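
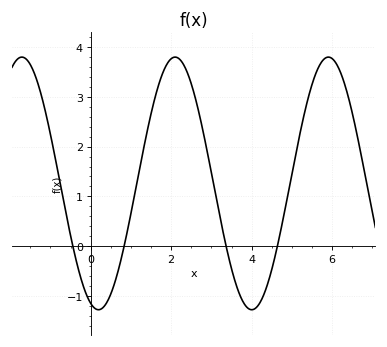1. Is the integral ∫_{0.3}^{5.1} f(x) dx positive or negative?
positive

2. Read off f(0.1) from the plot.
-1.25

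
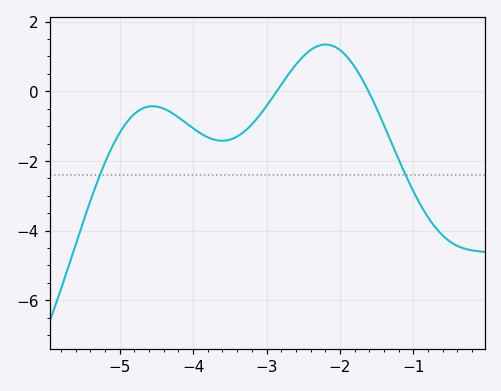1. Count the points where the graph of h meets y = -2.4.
2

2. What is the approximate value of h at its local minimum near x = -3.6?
-1.42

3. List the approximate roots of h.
-2.86, -1.61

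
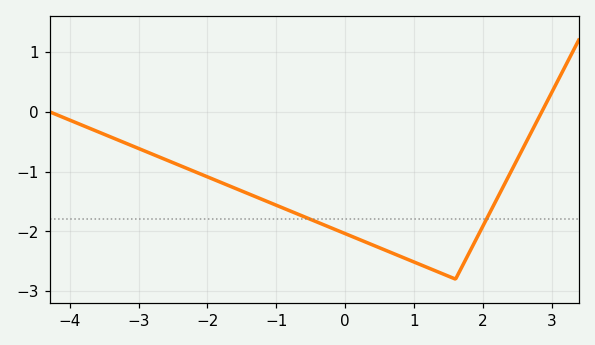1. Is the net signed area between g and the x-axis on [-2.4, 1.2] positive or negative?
negative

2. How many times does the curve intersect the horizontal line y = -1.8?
2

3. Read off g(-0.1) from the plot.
-1.99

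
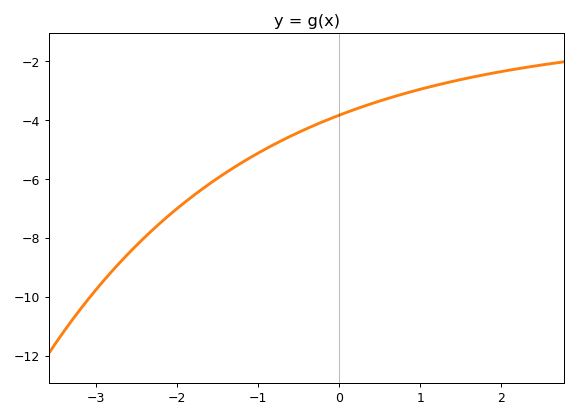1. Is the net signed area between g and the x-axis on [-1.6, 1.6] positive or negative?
negative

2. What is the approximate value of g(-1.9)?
-6.77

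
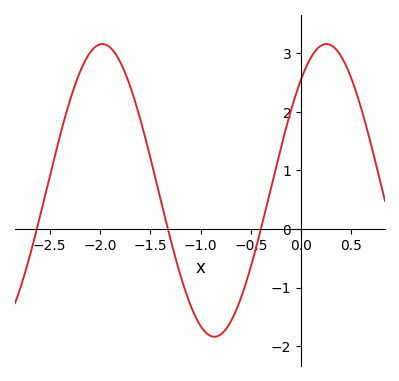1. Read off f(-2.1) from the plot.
3.01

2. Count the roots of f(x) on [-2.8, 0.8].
3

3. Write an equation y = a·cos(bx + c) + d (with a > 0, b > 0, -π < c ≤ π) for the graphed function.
y = 2.5cos(2.82x - 0.71) + 0.66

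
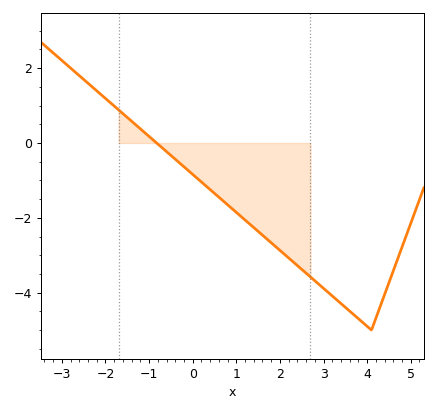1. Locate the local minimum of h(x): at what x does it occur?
4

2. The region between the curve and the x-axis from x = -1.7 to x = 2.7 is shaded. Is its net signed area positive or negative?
negative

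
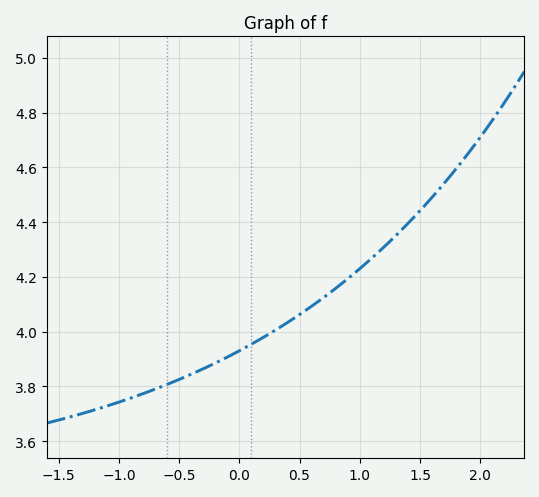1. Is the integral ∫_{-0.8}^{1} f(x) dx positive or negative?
positive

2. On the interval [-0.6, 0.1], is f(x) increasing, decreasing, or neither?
increasing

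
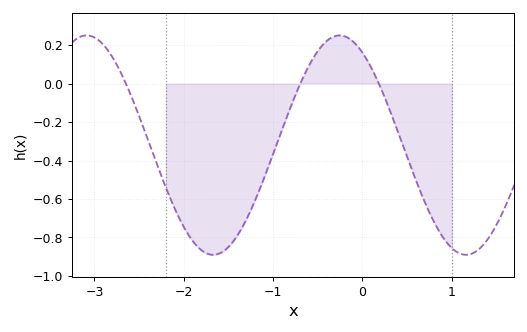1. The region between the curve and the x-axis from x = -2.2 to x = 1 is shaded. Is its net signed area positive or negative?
negative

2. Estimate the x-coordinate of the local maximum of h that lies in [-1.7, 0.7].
-0.257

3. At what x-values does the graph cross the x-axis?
-2.65, -0.696, 0.182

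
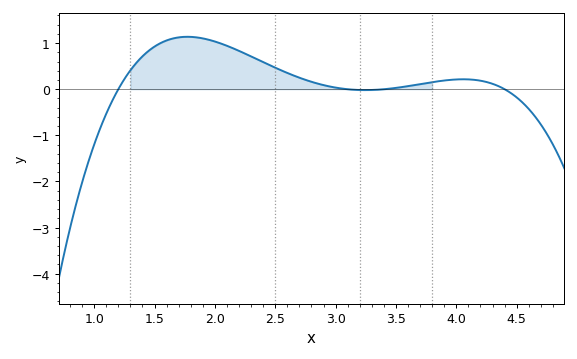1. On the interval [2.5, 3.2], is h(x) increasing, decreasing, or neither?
decreasing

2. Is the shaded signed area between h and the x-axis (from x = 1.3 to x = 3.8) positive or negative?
positive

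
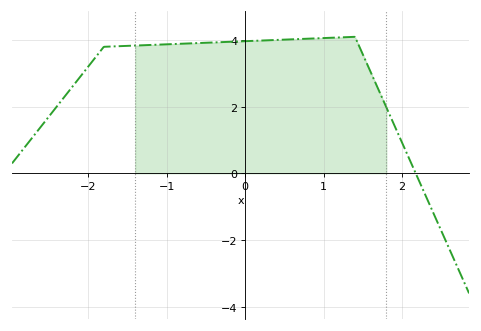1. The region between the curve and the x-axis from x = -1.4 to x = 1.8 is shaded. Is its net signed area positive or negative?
positive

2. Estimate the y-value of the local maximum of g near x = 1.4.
4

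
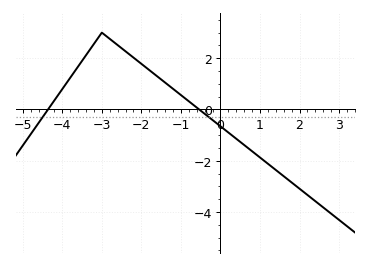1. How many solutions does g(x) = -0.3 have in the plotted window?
2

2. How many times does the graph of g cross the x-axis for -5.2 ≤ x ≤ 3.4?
2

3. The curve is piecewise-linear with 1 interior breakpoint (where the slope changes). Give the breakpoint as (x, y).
(-3, 3)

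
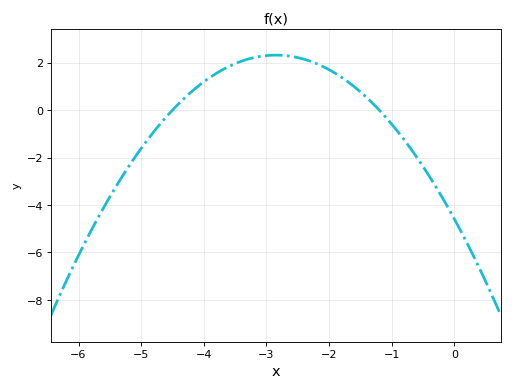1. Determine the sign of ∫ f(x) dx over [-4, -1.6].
positive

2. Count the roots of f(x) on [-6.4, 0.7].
2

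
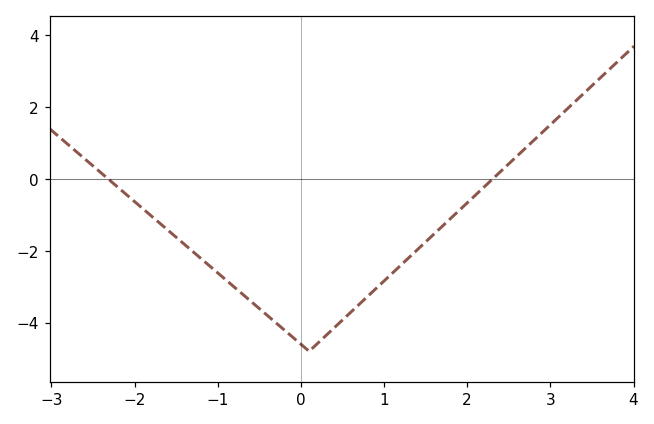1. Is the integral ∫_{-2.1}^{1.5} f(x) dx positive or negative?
negative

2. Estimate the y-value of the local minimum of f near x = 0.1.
-4.8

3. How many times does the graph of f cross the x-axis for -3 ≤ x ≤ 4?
2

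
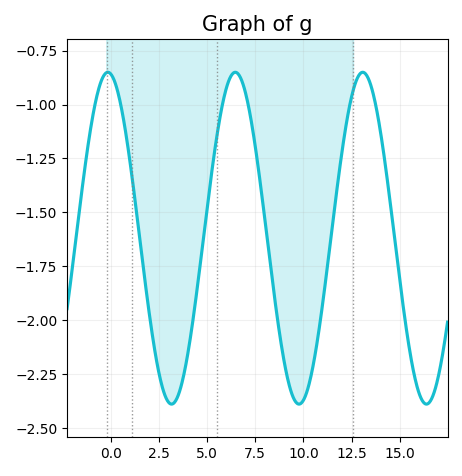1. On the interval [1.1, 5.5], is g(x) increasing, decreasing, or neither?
neither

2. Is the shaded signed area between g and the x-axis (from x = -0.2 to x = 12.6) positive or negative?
negative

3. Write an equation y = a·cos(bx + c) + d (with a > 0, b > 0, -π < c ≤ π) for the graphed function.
y = 0.77cos(0.95x + 0.14) - 1.62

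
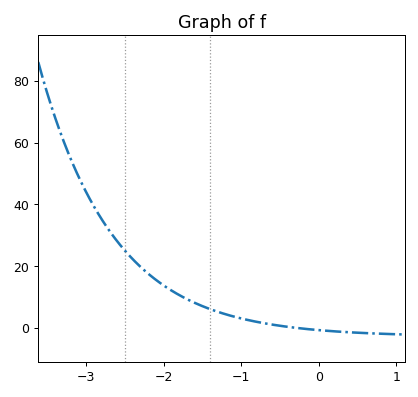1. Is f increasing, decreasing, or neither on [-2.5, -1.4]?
decreasing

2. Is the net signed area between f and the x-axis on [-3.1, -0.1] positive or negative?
positive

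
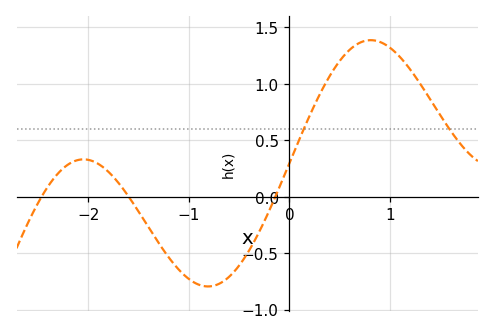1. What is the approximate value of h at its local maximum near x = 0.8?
1.4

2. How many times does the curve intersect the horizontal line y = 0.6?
2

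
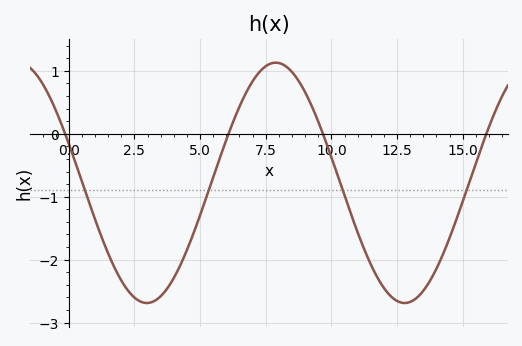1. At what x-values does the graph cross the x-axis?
-0.139, 6.08, 9.68, 15.9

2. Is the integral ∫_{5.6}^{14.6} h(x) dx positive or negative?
negative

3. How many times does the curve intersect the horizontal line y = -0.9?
4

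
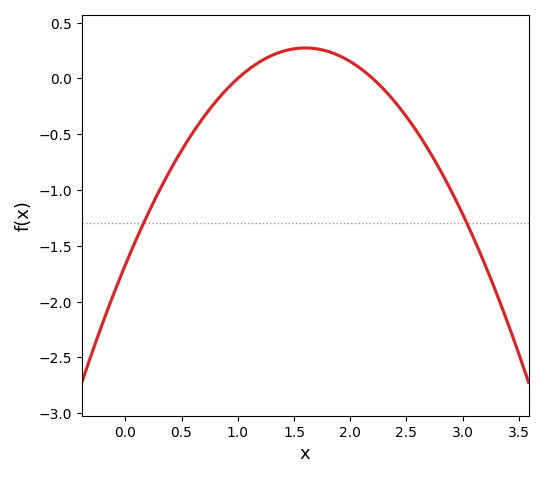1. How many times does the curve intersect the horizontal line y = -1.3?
2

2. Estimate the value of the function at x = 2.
0.152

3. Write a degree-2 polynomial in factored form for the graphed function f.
y = -0.76(x - 1)(x - 2.2)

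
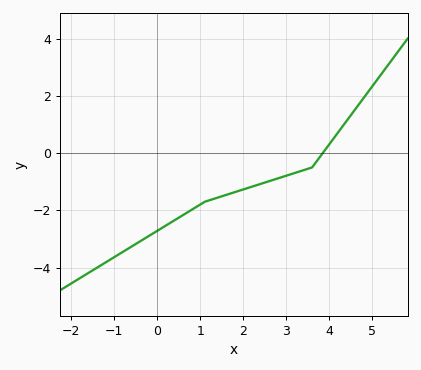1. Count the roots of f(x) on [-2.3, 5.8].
1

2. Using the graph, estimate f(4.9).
2.13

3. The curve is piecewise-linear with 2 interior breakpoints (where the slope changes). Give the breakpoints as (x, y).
(1.1, -1.7); (3.6, -0.5)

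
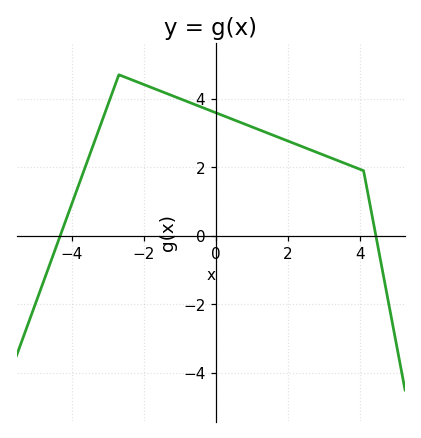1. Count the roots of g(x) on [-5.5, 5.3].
2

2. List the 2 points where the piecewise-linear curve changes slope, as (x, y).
(-2.7, 4.7); (4.1, 1.9)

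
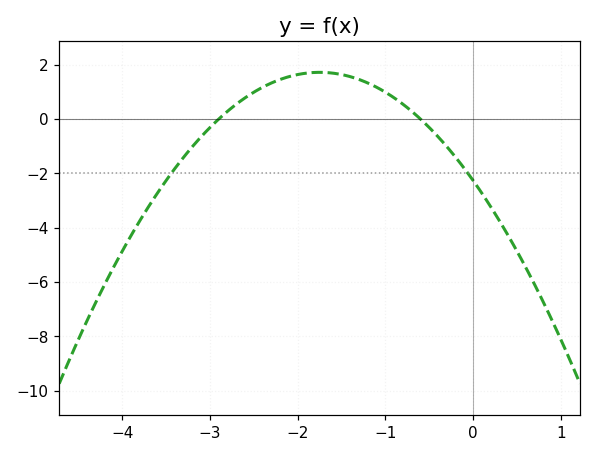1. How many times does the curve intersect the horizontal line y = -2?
2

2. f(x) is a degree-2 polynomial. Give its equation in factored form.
y = -1.3(x + 2.9)(x + 0.6)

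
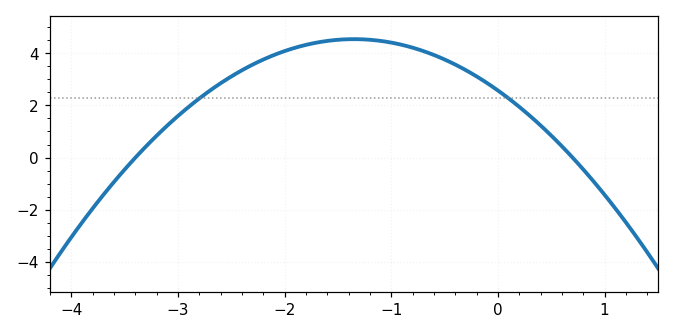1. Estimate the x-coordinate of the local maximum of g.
-1.4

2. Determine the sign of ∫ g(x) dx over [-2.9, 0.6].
positive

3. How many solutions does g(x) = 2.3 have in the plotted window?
2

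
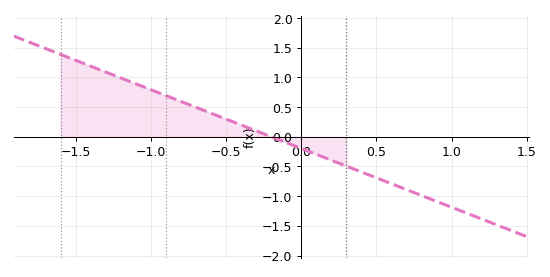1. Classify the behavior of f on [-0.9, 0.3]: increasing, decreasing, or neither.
decreasing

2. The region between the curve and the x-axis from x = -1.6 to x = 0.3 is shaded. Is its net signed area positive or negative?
positive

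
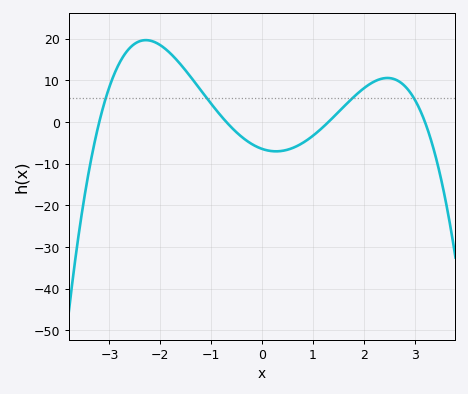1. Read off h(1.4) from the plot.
1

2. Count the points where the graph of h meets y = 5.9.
4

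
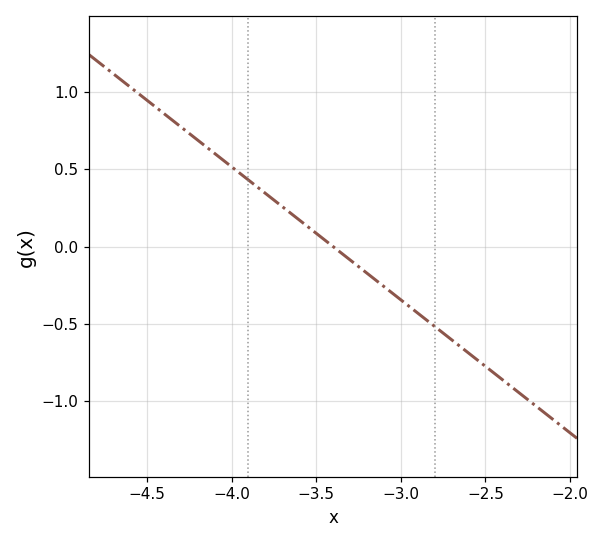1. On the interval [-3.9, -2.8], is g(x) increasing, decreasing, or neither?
decreasing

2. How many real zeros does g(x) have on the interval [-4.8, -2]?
1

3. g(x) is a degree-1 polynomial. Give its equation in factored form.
y = -0.86(x + 3.4)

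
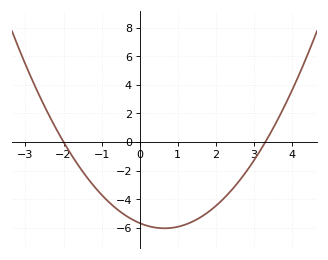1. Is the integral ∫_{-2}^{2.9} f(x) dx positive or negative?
negative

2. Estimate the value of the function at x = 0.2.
-5.8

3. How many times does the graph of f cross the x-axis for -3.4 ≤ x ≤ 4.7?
2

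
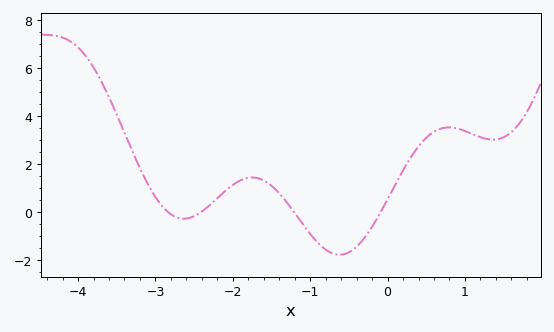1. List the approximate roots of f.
-2.8, -2.4, -1.2, -0.1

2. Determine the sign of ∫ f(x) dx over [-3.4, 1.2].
positive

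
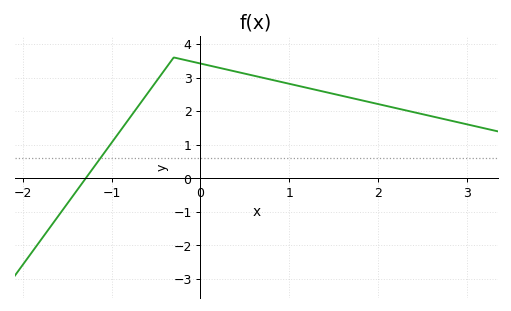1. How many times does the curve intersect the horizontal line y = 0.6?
1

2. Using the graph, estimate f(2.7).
1.79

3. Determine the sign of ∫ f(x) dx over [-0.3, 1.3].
positive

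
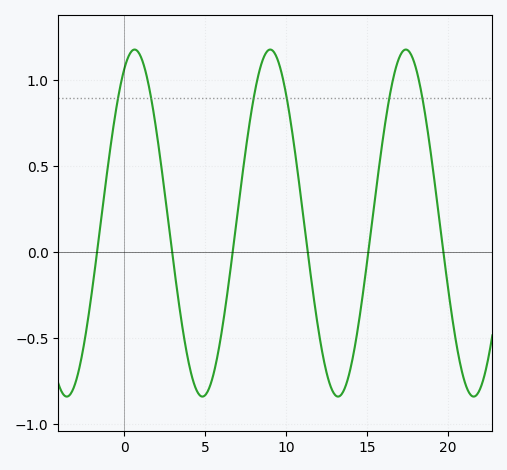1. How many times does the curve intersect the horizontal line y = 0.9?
6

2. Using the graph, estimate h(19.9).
-0.15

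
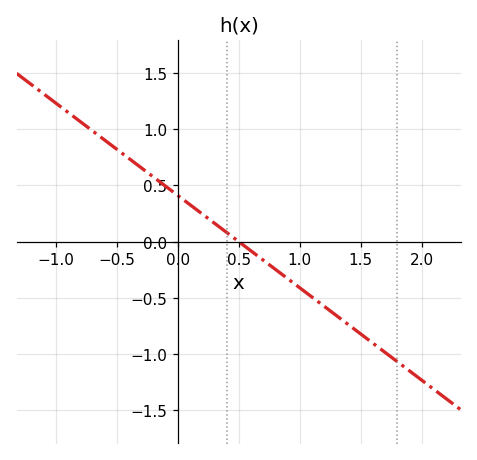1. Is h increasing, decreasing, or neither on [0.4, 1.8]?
decreasing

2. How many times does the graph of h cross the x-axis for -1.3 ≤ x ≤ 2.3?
1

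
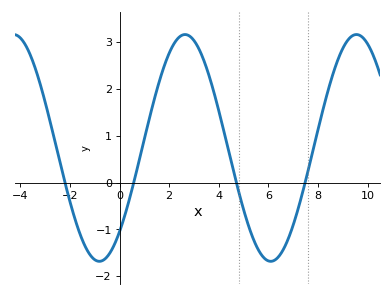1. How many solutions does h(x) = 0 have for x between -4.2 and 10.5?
4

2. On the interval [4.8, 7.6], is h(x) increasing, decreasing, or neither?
neither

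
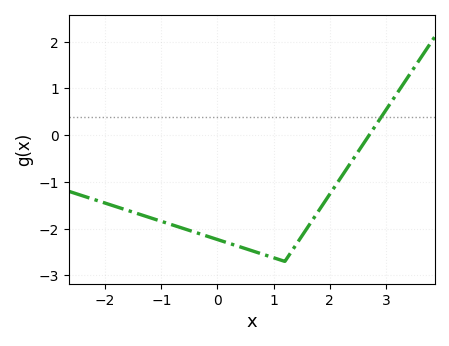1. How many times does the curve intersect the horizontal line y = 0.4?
1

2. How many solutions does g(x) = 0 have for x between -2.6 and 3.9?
1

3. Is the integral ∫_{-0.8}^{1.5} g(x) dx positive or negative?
negative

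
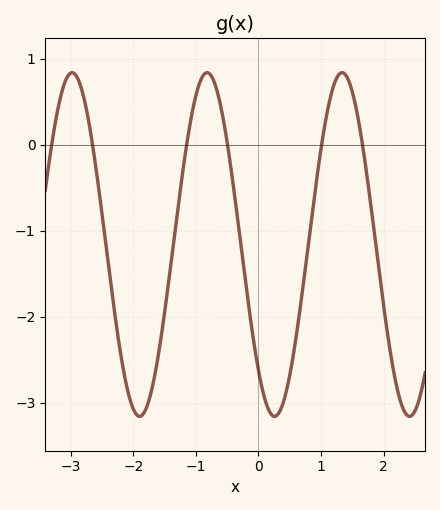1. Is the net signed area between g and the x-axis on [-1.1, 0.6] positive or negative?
negative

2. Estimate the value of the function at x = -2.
-3.1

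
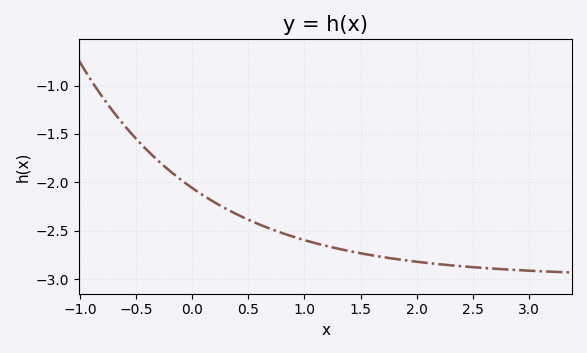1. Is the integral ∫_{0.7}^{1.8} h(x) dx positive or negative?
negative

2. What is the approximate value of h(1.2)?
-2.66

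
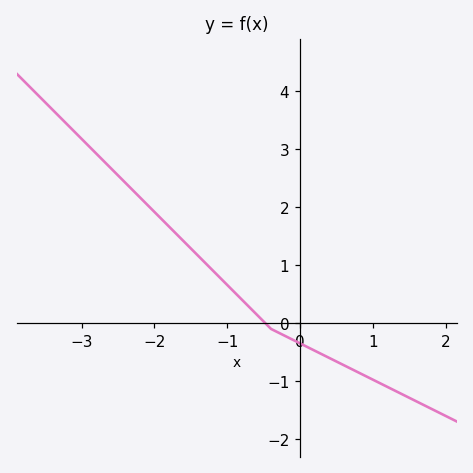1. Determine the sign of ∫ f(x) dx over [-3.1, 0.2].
positive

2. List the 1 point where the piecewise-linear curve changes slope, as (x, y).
(-0.4, -0.1)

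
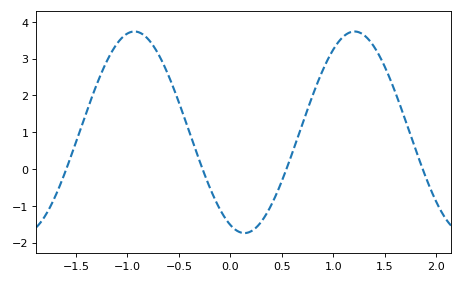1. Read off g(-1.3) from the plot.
2.29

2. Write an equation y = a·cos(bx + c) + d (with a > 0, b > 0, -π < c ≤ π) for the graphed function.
y = 2.74cos(2.94x + 2.74) + 1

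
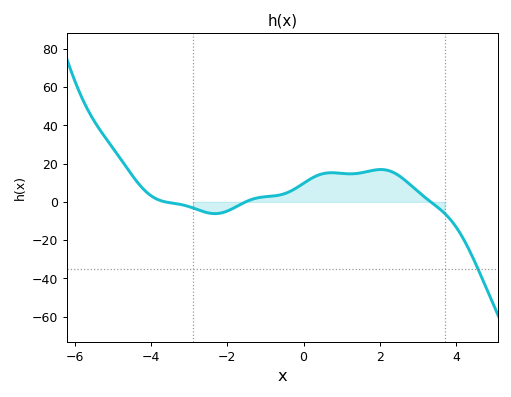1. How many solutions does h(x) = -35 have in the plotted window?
1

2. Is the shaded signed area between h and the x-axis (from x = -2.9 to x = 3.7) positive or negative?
positive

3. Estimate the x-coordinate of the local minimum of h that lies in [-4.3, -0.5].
-2.4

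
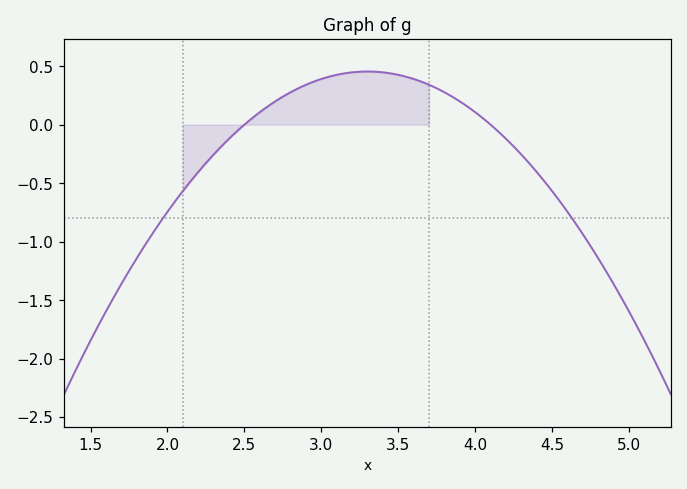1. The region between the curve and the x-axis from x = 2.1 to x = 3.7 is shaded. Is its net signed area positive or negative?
positive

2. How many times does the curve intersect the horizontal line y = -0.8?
2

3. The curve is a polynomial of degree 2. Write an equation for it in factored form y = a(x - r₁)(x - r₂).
y = -0.71(x - 2.5)(x - 4.1)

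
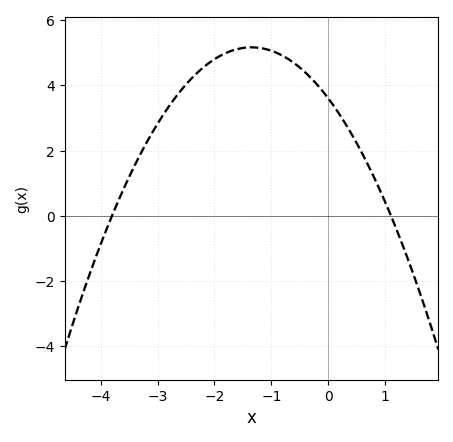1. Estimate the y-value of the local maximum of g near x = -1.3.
5.2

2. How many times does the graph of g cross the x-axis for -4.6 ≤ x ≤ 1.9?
2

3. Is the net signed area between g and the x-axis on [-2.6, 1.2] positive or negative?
positive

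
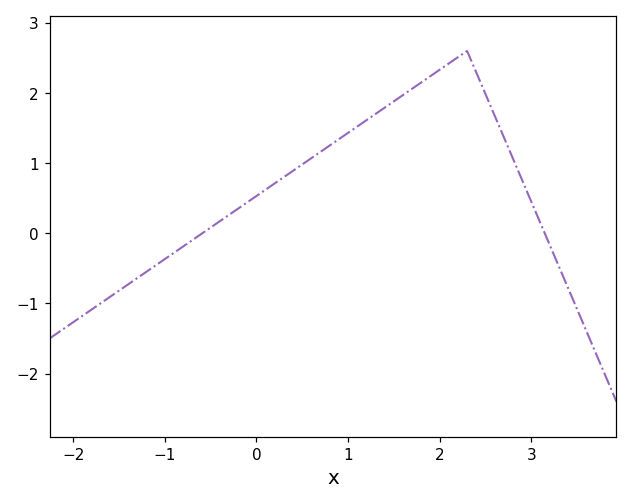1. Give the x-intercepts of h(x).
-0.591, 3.15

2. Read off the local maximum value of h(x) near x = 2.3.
2.6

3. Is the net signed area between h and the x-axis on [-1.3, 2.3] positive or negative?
positive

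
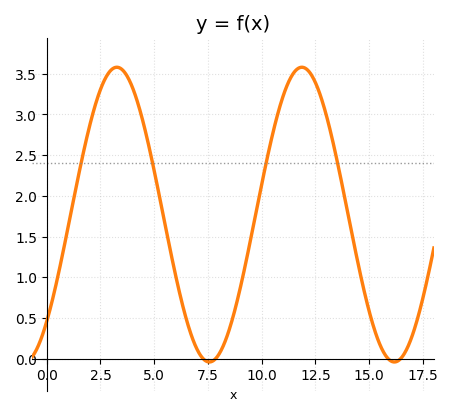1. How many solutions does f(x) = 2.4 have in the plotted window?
4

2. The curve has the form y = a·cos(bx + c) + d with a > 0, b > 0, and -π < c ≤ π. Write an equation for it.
y = 1.81cos(0.73x - 2.38) + 1.77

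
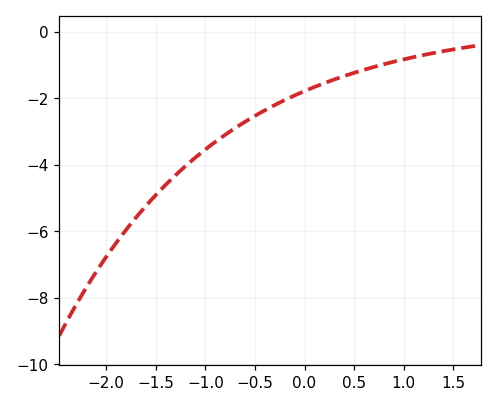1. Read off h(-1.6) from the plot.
-5.2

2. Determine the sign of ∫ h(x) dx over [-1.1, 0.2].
negative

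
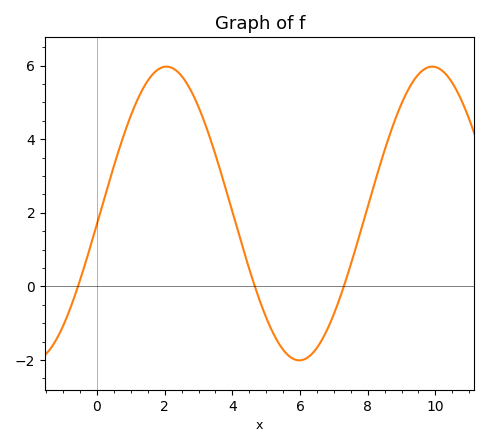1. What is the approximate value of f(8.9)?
4.75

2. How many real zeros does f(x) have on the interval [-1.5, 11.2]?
3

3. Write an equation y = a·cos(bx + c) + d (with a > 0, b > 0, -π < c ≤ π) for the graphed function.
y = 3.99cos(0.8x - 1.64) + 1.98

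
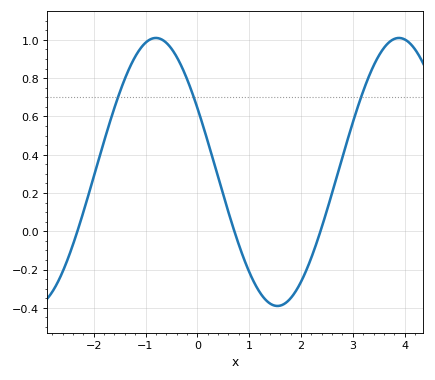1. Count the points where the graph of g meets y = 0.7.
3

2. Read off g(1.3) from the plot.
-0.36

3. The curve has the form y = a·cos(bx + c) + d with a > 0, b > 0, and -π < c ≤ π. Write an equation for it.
y = 0.7cos(1.3x + 1.1) + 0.31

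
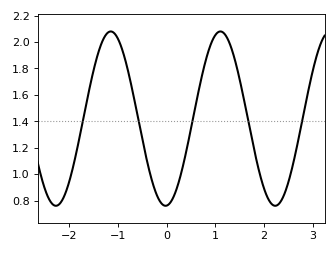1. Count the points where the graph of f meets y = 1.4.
5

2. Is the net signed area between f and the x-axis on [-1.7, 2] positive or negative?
positive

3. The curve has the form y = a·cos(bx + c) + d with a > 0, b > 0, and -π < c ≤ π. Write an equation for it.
y = 0.66cos(2.79x - 3.08) + 1.42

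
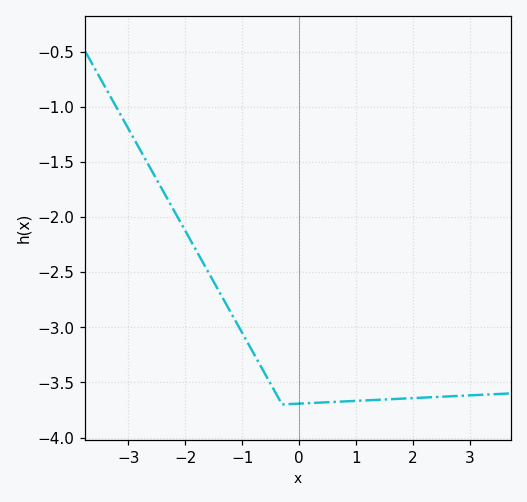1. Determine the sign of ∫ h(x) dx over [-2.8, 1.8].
negative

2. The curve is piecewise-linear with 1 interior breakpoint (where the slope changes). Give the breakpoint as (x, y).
(-0.3, -3.7)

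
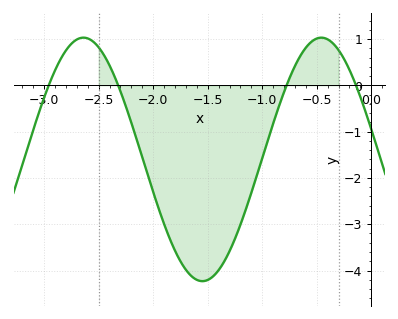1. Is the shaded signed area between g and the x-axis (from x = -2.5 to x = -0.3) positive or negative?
negative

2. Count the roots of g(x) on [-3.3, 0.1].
4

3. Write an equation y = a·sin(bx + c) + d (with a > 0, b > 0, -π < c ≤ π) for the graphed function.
y = 2.63sin(2.9x + 2.9) - 1.6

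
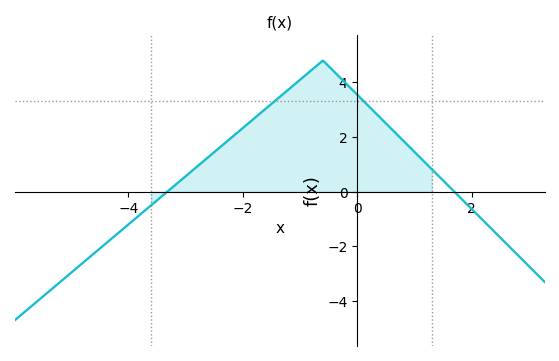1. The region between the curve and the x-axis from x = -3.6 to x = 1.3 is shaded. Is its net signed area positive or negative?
positive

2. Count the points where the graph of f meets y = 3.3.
2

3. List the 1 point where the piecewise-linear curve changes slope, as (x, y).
(-0.6, 4.8)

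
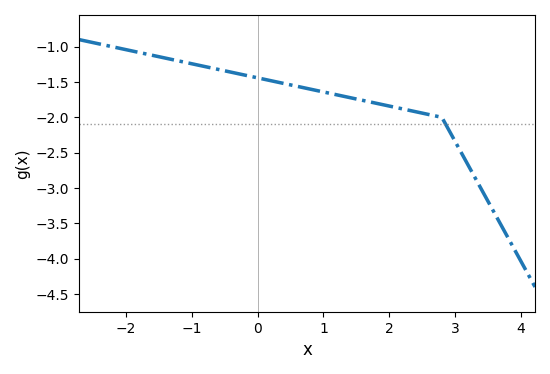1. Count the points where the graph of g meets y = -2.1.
1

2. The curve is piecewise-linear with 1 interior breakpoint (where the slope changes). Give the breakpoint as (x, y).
(2.8, -2)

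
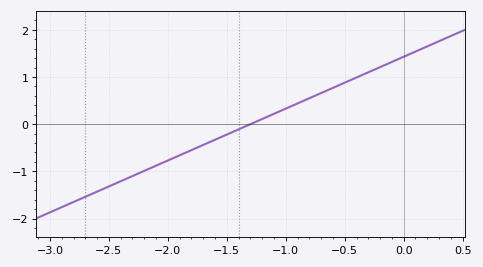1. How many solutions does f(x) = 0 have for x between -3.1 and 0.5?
1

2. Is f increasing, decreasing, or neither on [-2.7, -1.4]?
increasing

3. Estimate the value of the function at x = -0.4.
0.99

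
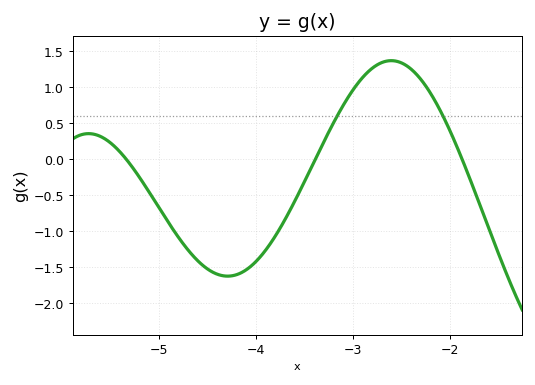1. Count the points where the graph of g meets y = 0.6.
2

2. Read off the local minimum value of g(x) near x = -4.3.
-1.6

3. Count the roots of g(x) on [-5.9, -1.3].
3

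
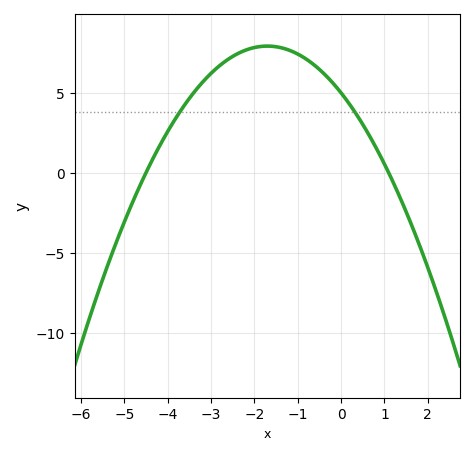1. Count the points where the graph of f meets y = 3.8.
2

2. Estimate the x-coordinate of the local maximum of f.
-1.7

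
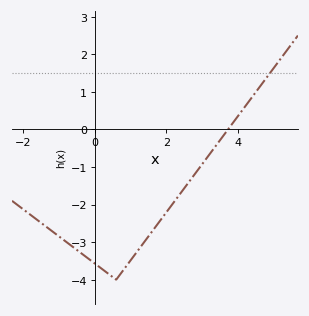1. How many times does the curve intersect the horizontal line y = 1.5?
1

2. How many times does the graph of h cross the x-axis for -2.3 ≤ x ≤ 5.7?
1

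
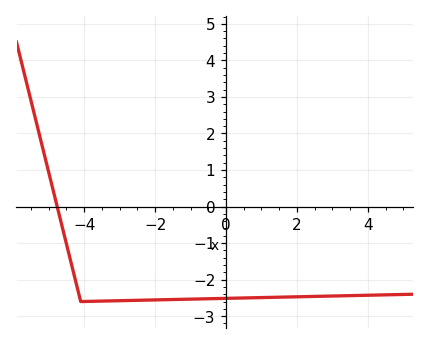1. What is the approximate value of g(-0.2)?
-2.52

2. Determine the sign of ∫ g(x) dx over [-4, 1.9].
negative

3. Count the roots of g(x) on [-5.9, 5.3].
1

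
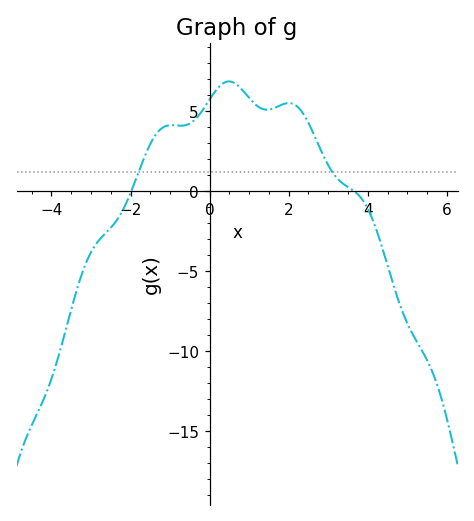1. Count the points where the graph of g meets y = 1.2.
2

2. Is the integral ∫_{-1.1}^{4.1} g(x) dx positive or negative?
positive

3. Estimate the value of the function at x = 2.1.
5.5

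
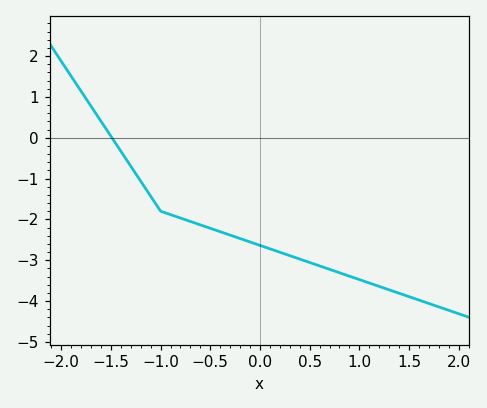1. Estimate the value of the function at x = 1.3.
-3.73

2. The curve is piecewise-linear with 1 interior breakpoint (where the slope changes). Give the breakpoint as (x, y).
(-1, -1.8)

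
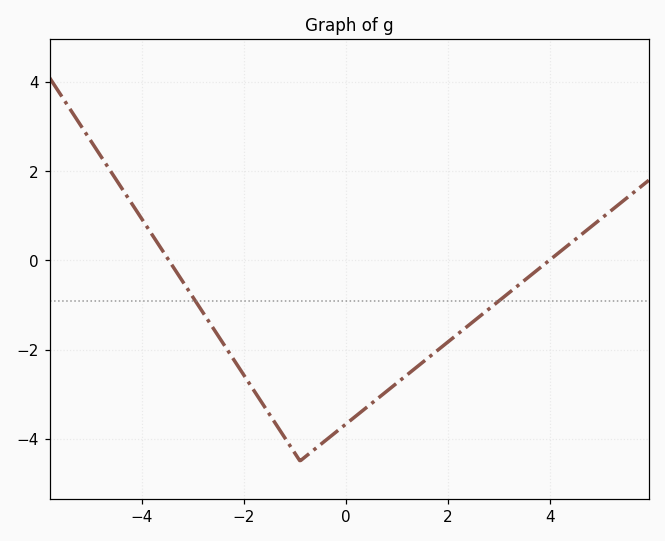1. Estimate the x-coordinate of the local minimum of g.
-0.8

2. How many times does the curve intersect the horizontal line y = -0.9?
2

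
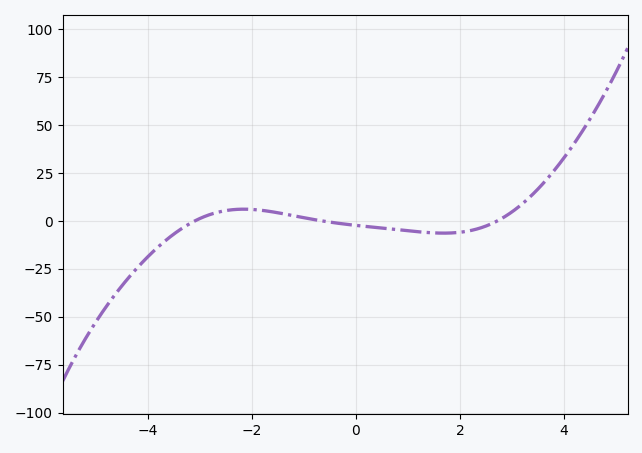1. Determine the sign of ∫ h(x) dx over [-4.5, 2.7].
negative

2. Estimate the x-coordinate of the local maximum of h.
-2.16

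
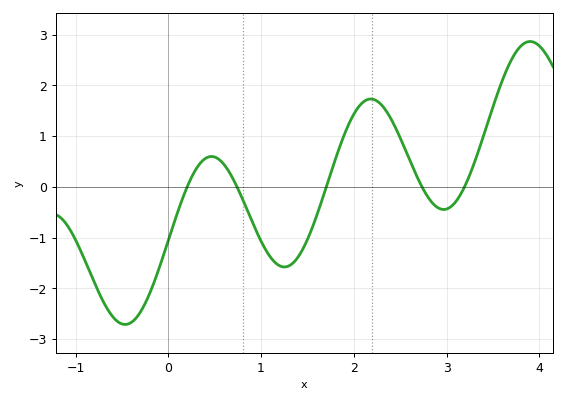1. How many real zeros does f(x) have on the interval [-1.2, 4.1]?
5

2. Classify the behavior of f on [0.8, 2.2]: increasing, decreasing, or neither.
neither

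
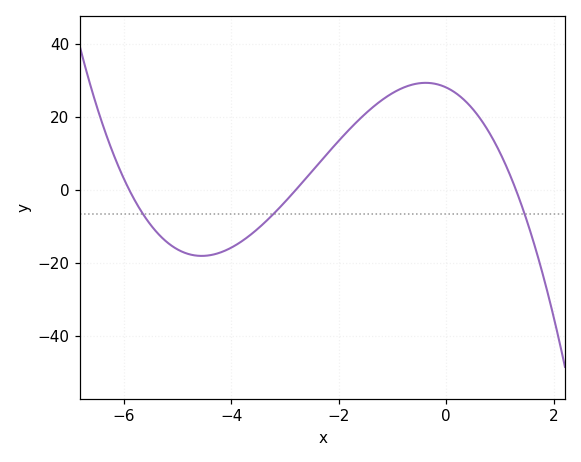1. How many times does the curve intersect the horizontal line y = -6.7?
3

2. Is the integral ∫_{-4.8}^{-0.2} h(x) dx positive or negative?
positive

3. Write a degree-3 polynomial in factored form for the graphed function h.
y = -1.31(x + 5.9)(x + 2.8)(x - 1.3)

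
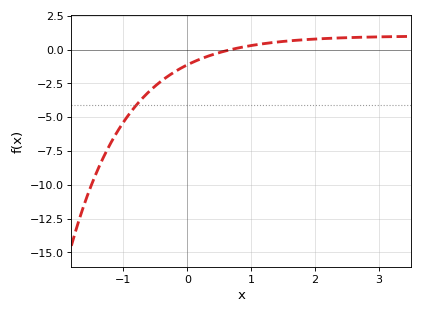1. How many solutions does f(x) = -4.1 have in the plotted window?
1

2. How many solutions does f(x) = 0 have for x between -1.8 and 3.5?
1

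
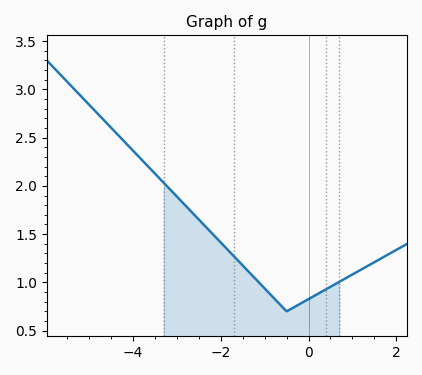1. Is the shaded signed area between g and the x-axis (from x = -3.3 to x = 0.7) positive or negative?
positive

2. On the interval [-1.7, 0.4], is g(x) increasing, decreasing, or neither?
neither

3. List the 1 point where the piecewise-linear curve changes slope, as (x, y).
(-0.5, 0.7)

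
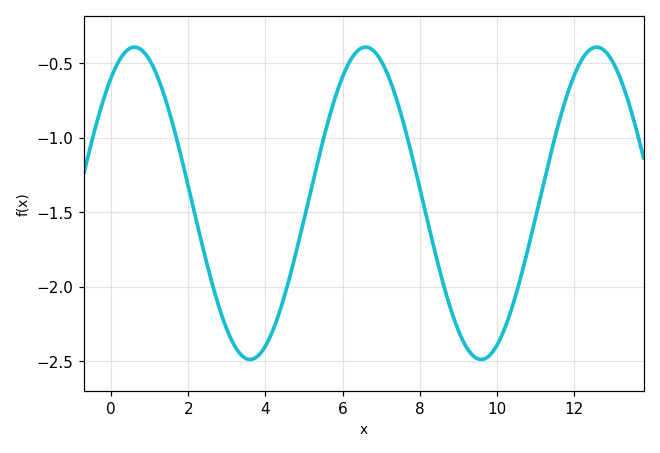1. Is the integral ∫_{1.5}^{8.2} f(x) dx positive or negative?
negative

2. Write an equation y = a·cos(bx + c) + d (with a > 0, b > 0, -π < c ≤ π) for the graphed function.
y = 1.05cos(1.05x - 0.64) - 1.44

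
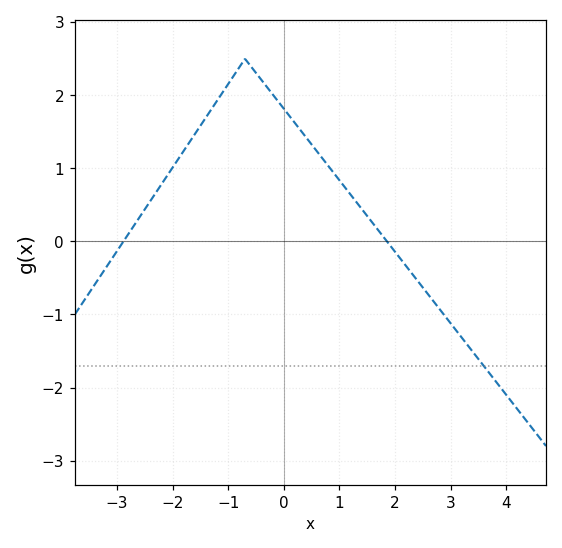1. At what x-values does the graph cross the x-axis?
-2.8, 1.8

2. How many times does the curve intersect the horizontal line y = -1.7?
1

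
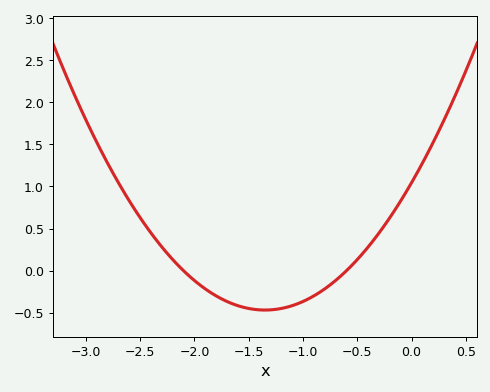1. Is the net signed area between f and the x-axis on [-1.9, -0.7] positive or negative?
negative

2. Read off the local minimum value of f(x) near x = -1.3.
-0.467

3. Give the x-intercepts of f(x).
-2.1, -0.6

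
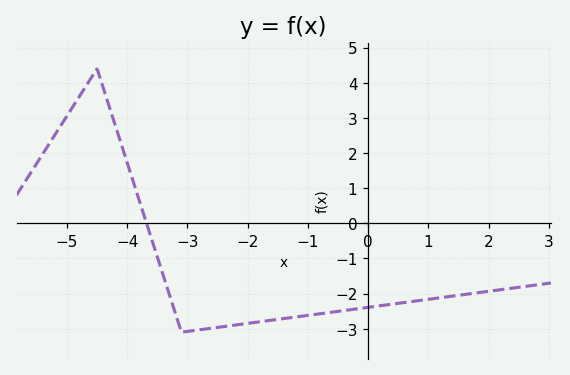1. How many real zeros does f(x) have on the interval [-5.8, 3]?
1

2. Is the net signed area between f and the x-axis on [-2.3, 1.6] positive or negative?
negative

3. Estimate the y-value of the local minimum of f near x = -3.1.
-3.1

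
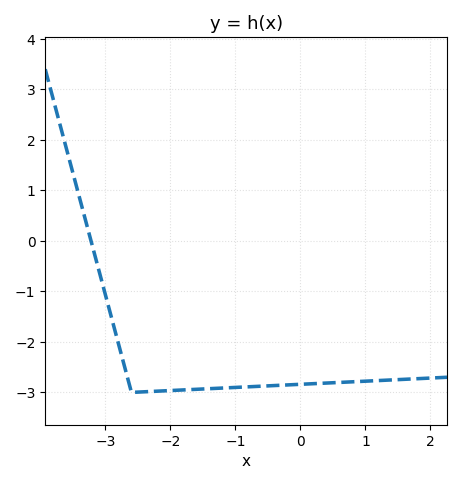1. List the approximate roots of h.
-3.2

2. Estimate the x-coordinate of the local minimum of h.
-2.6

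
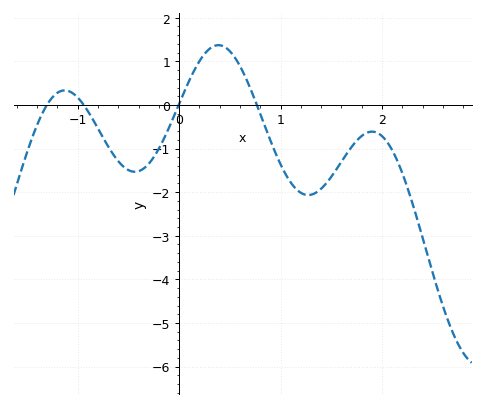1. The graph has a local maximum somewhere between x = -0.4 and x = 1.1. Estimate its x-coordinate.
0.4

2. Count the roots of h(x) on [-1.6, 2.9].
4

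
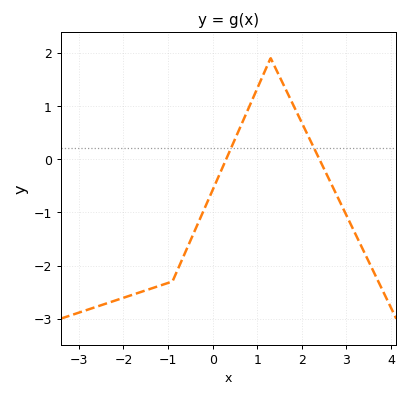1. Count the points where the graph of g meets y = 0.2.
2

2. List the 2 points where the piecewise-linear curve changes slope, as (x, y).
(-0.9, -2.3); (1.3, 1.9)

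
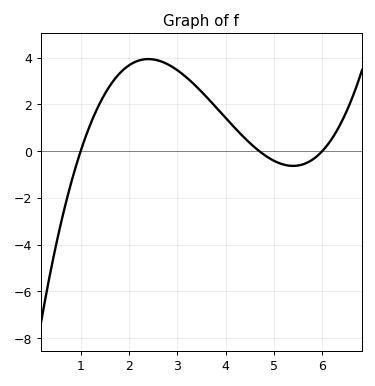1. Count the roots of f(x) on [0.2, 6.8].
3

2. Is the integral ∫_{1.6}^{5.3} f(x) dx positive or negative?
positive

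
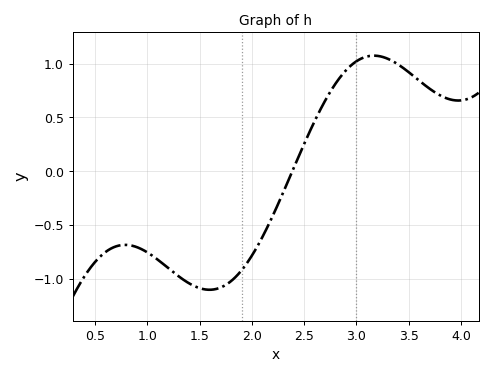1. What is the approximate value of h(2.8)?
0.815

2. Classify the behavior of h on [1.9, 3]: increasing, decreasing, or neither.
increasing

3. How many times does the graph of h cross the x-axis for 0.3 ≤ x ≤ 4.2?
1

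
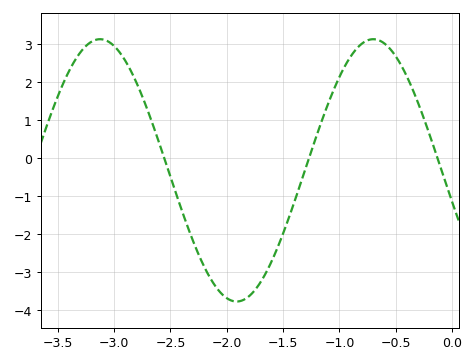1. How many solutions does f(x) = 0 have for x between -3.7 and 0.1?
3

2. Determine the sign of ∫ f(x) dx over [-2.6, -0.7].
negative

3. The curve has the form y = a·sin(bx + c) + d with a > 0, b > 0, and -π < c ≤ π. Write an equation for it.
y = 3.45sin(2.6x - 2.9) - 0.32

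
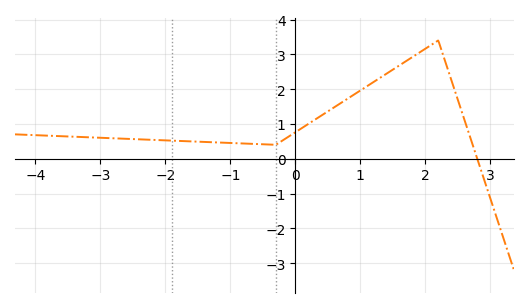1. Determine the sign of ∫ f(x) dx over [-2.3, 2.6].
positive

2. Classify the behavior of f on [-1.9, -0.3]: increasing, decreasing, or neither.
decreasing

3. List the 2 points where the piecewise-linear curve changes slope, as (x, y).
(-0.3, 0.4); (2.2, 3.4)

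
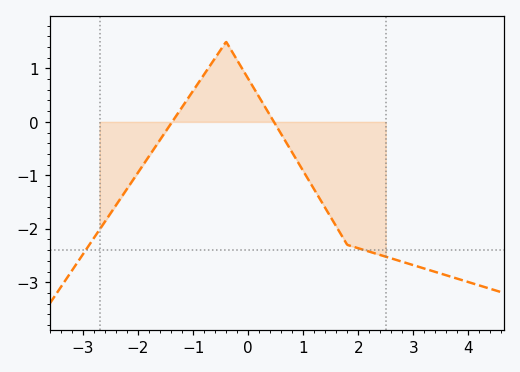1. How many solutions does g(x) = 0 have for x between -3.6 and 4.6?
2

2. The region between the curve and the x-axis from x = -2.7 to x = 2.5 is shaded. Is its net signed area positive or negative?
negative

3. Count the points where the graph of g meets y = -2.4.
2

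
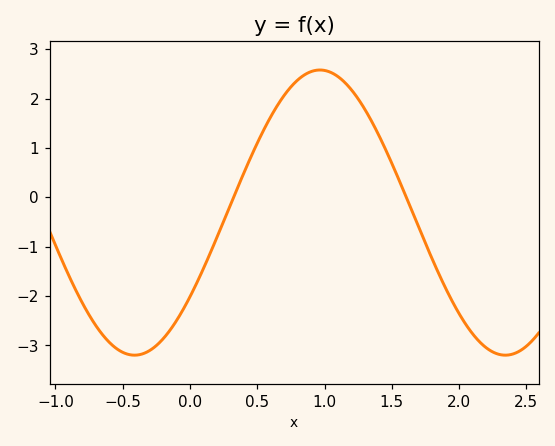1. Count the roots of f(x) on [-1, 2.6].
2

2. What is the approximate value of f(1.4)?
1.3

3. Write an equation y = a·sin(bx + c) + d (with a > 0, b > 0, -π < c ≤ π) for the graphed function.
y = 2.89sin(2.3x - 0.63) - 0.31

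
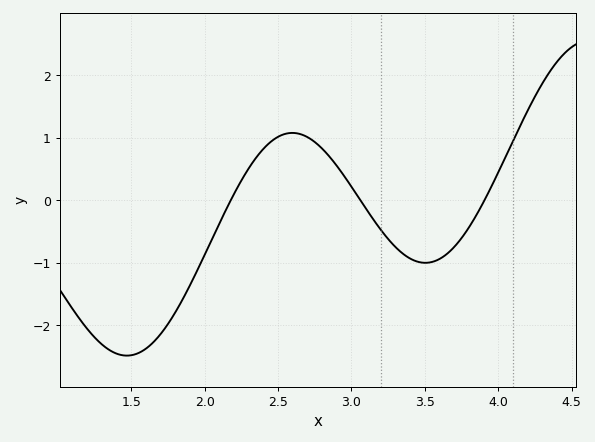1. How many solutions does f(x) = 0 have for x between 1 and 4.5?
3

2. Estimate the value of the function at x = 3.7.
-0.748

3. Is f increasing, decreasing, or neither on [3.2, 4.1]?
neither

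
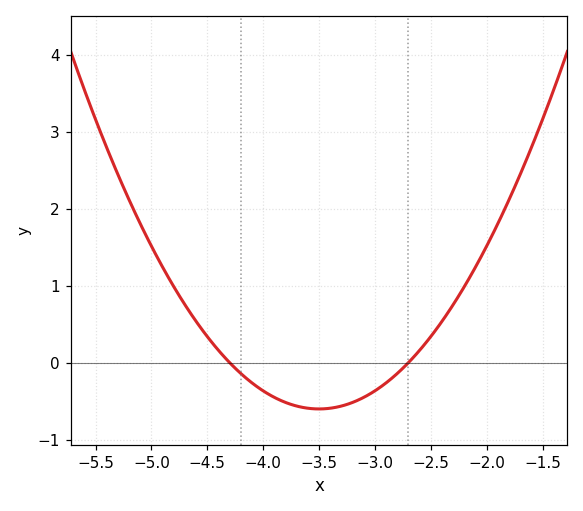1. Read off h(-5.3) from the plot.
2.4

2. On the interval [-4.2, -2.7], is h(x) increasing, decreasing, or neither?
neither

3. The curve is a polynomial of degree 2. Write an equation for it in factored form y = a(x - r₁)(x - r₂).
y = 0.94(x + 4.3)(x + 2.7)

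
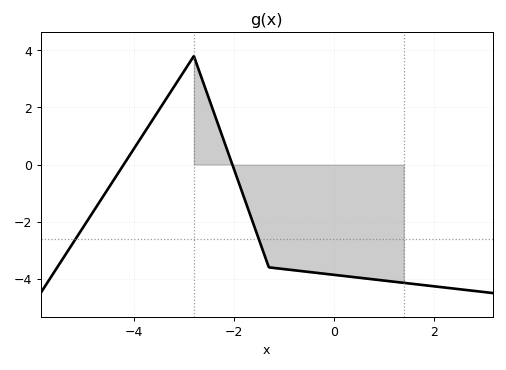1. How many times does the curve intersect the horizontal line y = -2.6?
2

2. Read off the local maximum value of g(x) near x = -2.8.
3.8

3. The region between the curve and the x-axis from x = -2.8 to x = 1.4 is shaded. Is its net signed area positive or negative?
negative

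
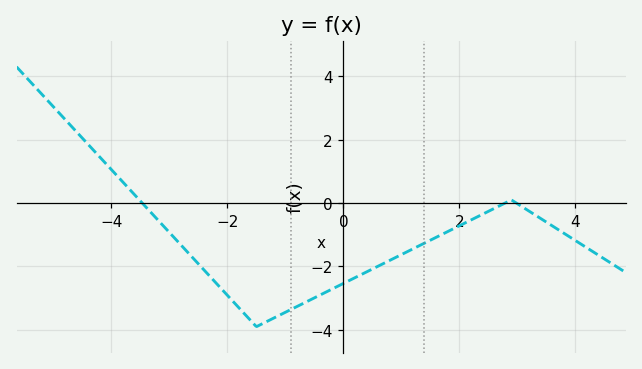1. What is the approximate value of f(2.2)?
-0.536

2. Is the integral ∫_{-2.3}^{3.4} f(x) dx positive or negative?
negative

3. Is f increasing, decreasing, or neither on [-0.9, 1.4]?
increasing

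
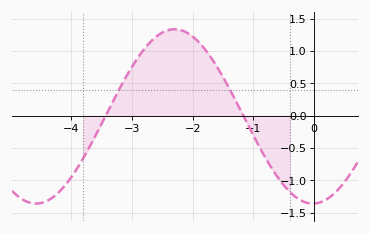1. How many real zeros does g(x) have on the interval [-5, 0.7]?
2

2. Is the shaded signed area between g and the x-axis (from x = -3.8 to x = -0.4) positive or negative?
positive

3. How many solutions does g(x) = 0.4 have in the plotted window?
2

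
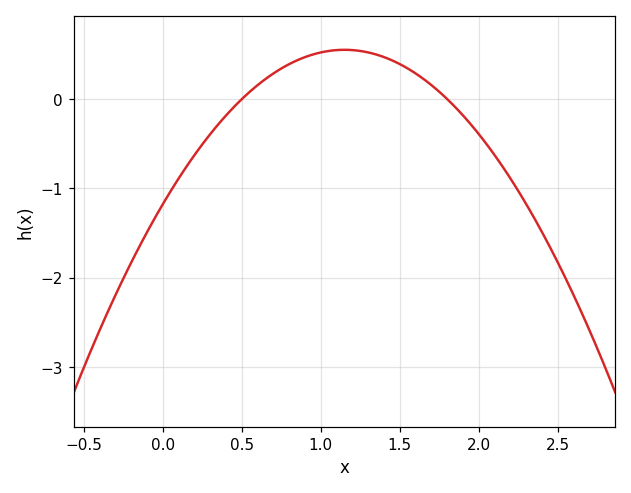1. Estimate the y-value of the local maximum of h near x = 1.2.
0.6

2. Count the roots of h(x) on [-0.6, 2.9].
2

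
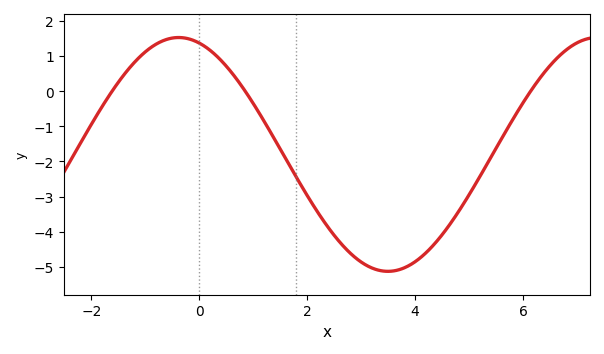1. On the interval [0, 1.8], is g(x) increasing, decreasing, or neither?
decreasing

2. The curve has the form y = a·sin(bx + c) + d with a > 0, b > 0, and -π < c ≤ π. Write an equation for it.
y = 3.33sin(0.81x + 1.9) - 1.8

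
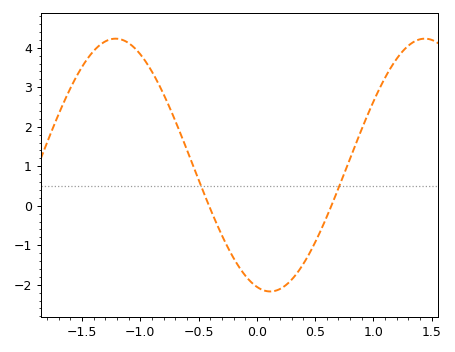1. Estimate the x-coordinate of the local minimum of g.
0.1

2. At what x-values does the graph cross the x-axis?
-0.4, 0.65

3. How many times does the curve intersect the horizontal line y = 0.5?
2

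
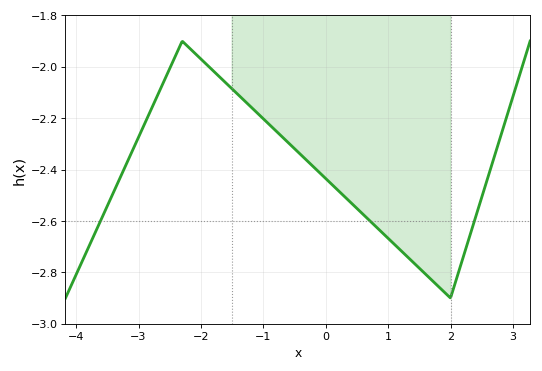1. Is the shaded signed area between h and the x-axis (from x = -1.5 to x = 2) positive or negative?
negative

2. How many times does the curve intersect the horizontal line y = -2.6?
3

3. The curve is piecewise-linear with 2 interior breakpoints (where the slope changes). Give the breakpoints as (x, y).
(-2.3, -1.9); (2, -2.9)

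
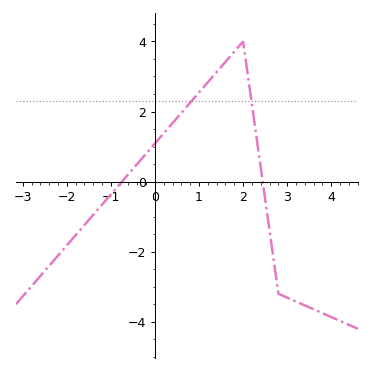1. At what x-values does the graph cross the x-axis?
-0.749, 2.44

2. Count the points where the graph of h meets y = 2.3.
2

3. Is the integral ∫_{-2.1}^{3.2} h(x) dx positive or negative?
positive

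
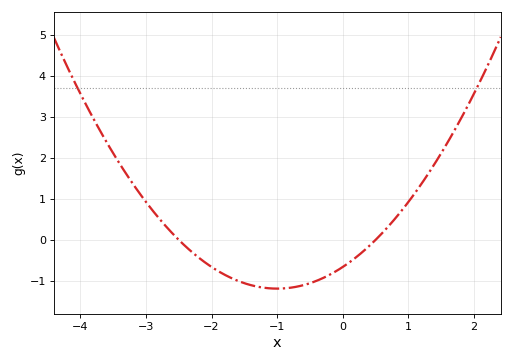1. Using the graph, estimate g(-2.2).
-0.4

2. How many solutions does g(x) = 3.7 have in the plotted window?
2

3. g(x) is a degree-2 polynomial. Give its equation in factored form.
y = 0.53(x + 2.5)(x - 0.5)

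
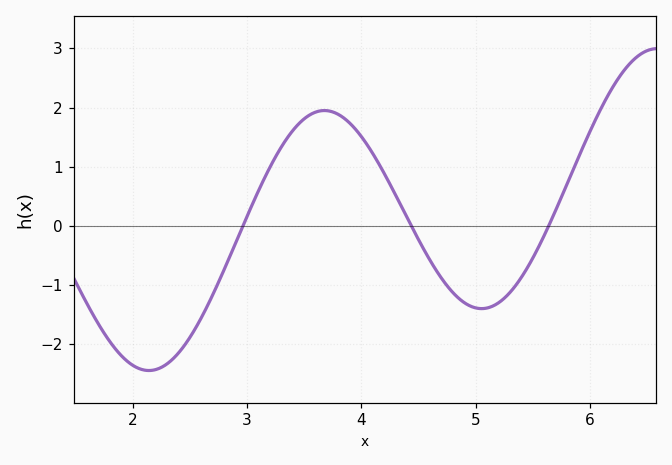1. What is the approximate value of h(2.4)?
-2.15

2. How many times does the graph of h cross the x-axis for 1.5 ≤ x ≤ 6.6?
3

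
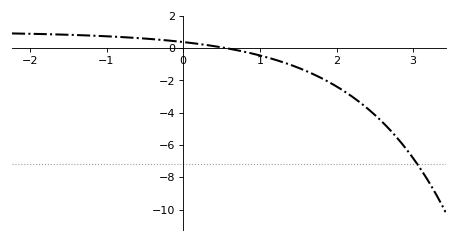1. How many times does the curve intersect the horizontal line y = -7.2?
1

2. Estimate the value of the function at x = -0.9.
0.714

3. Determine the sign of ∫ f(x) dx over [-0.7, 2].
negative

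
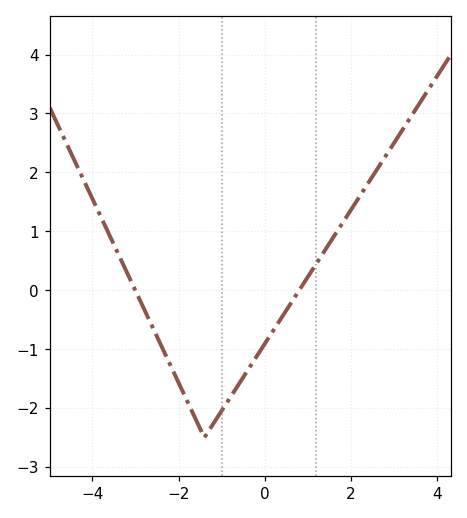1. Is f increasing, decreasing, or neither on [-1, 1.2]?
increasing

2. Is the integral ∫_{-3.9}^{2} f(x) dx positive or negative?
negative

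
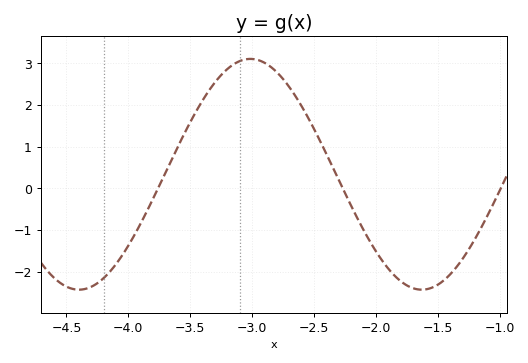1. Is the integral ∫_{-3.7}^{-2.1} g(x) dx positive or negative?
positive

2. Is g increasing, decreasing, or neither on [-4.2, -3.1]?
increasing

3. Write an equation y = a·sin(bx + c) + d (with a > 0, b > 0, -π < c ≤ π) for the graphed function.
y = 2.77sin(2.27x + 2.13) + 0.34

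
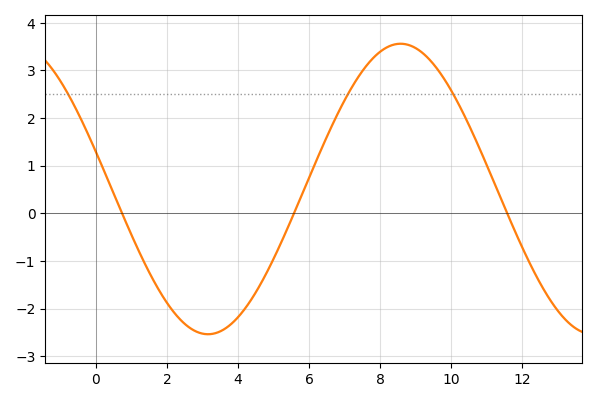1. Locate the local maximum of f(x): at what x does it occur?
8.58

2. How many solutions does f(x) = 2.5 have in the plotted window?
3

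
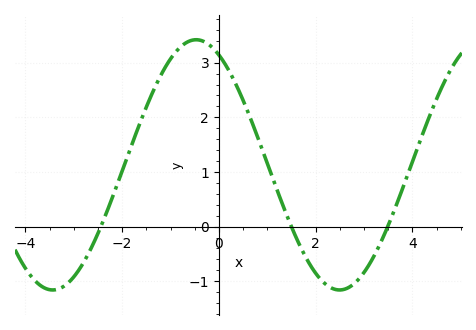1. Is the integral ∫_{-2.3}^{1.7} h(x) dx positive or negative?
positive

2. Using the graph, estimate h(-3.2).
-1.09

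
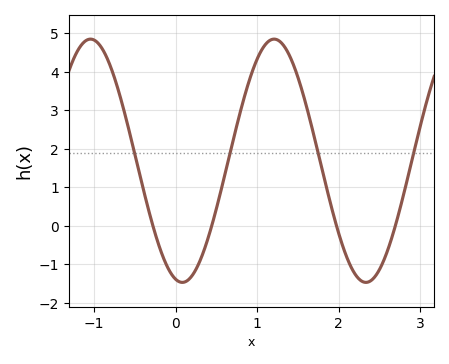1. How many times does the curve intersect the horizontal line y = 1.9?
4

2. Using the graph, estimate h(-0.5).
1.9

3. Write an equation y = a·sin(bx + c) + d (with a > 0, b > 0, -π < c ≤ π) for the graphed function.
y = 3.16sin(2.8x - 1.8) + 1.69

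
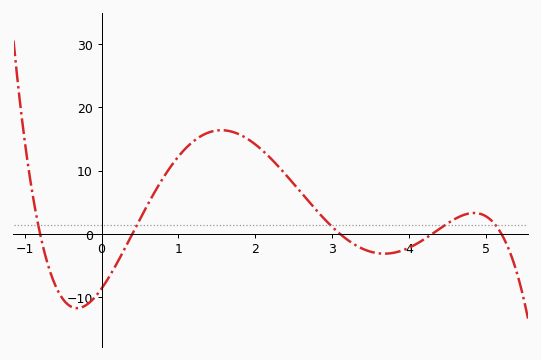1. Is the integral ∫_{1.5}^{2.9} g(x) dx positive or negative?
positive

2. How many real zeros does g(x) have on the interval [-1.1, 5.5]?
5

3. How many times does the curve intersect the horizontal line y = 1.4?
5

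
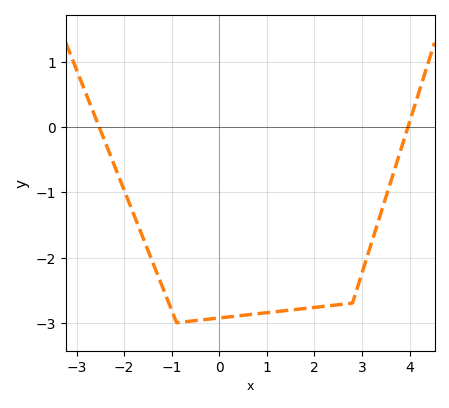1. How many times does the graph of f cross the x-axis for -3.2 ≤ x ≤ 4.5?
2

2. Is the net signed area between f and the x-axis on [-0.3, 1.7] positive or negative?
negative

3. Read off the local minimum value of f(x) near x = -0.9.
-3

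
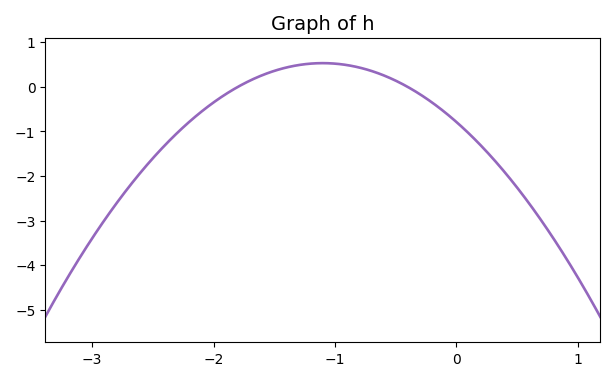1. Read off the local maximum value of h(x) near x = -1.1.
0.534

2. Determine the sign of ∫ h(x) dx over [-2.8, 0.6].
negative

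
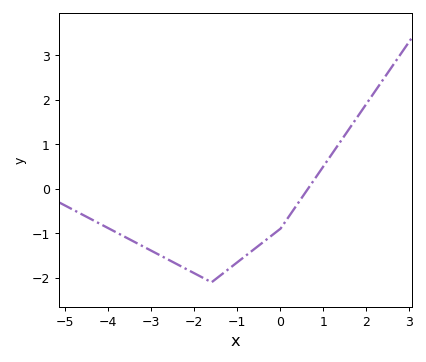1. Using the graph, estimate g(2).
1.9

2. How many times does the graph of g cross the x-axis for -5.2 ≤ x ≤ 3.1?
1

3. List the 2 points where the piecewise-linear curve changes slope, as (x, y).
(-1.6, -2.1); (0, -0.9)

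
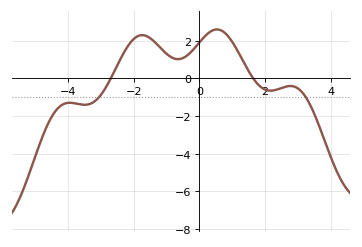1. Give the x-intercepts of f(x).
-2.7, 1.64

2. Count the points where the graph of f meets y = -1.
2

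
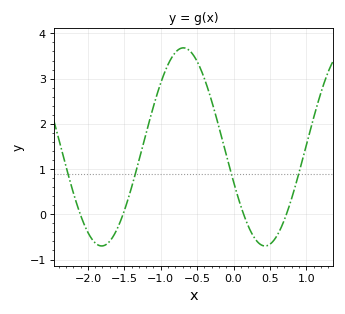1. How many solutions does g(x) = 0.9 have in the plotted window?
4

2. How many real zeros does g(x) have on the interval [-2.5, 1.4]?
4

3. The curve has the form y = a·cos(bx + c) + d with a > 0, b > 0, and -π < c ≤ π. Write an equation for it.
y = 2.19cos(2.8x + 1.9) + 1.49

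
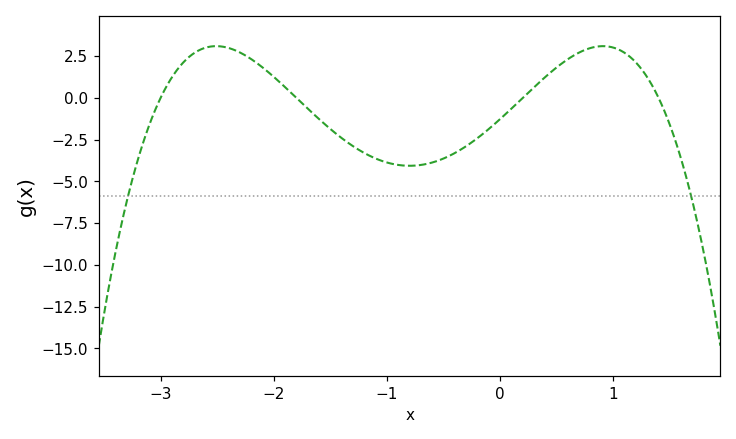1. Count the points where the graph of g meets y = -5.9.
2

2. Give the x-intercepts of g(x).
-3, -1.8, 0.2, 1.4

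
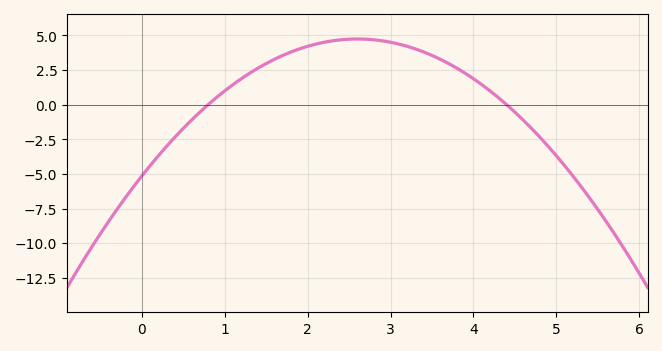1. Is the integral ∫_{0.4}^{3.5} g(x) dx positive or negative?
positive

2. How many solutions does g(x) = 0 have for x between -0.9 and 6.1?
2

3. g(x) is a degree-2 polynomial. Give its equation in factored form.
y = -1.46(x - 0.8)(x - 4.4)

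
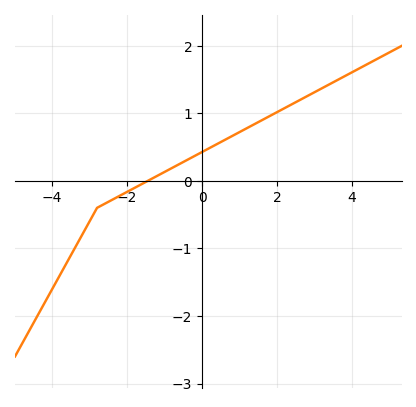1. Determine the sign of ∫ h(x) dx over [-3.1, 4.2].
positive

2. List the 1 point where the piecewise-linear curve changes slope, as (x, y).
(-2.8, -0.4)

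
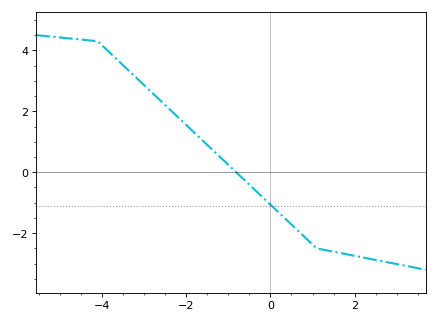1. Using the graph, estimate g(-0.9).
0.2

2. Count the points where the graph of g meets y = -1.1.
1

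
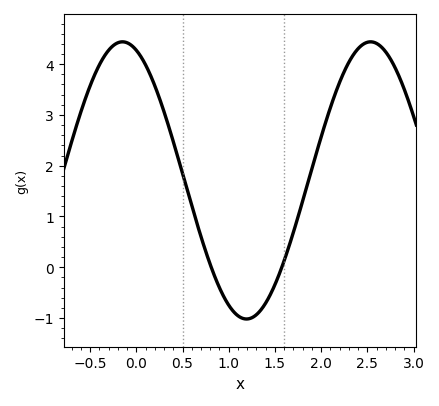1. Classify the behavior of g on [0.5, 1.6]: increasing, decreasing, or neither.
neither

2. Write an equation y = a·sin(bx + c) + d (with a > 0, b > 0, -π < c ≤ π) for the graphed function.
y = 2.73sin(2.3x + 1.9) + 1.71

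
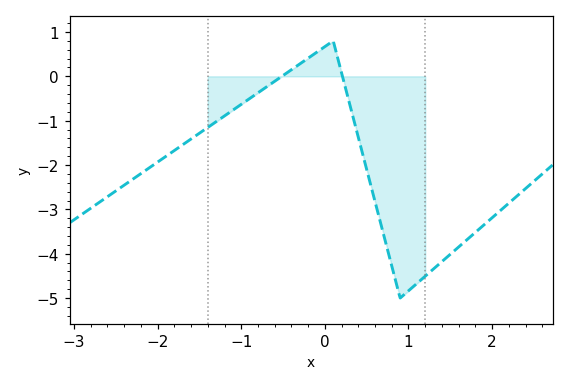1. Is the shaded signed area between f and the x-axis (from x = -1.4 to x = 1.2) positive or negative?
negative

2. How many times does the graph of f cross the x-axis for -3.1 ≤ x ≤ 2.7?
2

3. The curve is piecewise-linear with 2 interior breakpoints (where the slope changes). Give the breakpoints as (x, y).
(0.1, 0.8); (0.9, -5)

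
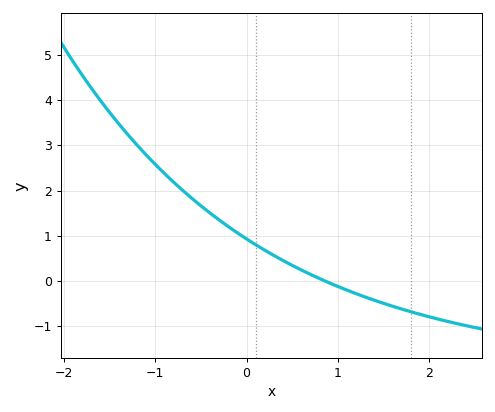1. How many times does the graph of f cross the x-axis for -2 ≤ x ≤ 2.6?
1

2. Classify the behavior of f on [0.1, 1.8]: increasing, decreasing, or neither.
decreasing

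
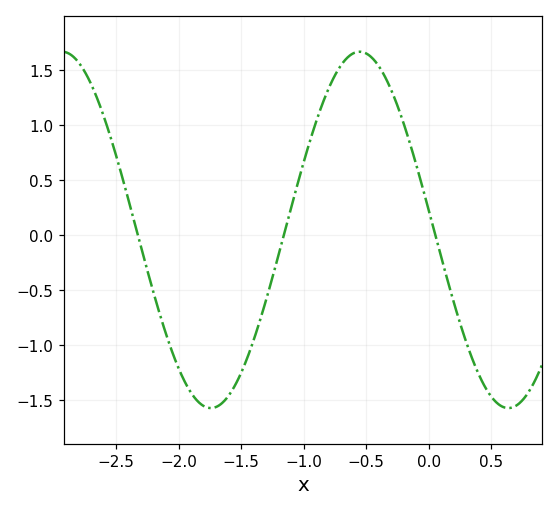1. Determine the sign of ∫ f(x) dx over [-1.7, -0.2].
positive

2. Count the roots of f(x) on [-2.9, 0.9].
3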